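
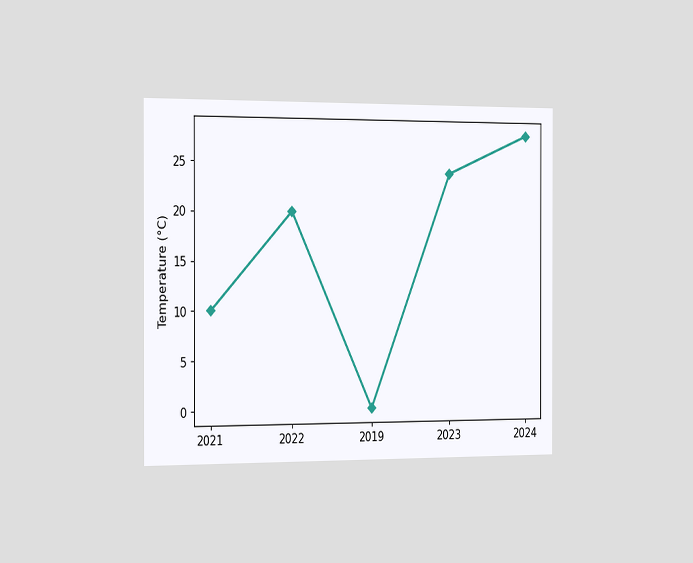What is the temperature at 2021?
10°C

The chart is viewed slightly from the left. At 2021, the line is at 10°C.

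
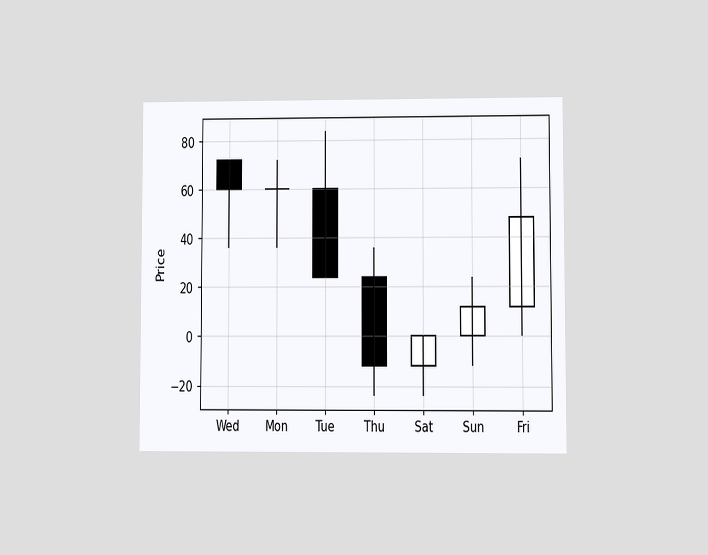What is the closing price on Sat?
0

The chart is viewed at a slight angle. The Sat candle closes at 0.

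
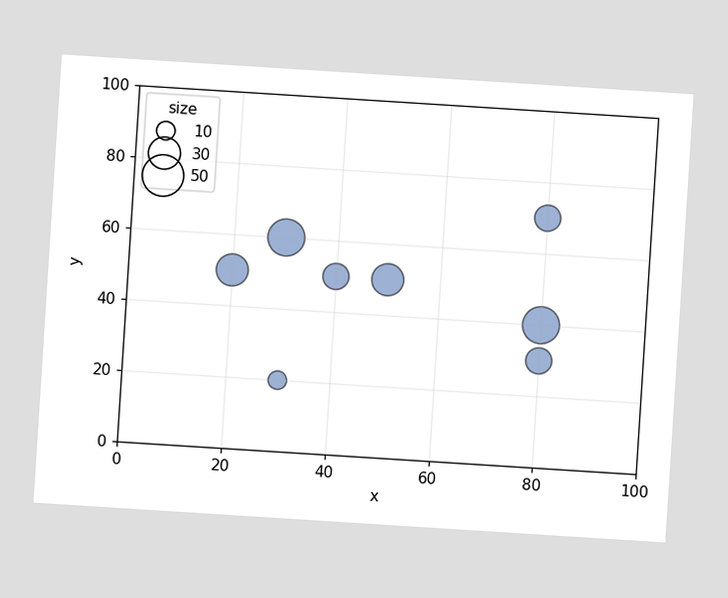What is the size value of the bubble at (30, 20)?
10

The chart is tilted about 4° clockwise. Matching the bubble at (30, 20) against the size legend gives 10.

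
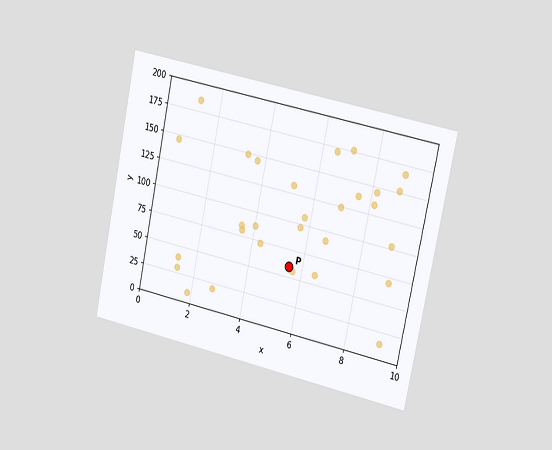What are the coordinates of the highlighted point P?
The chart is tilted about 12° clockwise and viewed slightly from the right. Following the gridlines from P to each axis, P sits at (5.5, 60).

(5.5, 60)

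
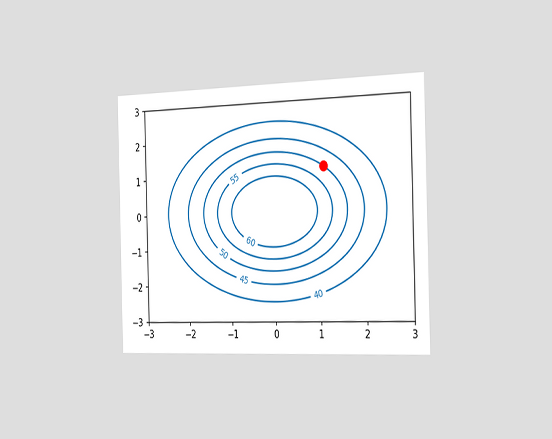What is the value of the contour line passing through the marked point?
50

The chart is viewed slightly from the right. The marked point sits on the contour labelled 50.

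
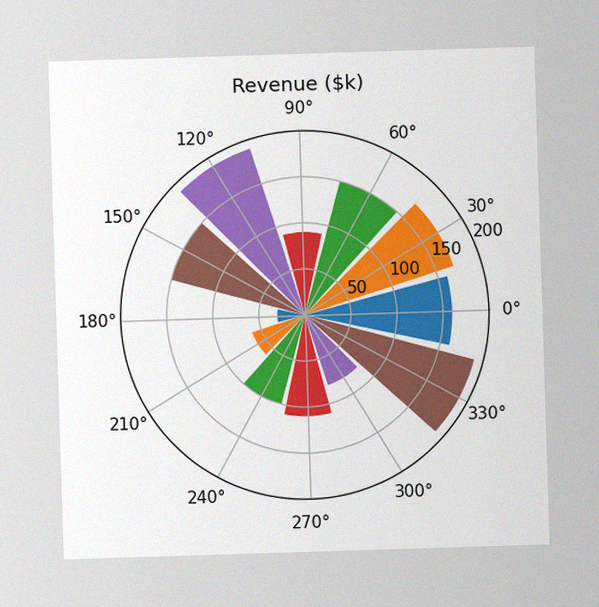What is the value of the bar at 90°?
$90k

The image has some photo noise and uneven lighting. The bar at 90° reaches $90k on the radial axis.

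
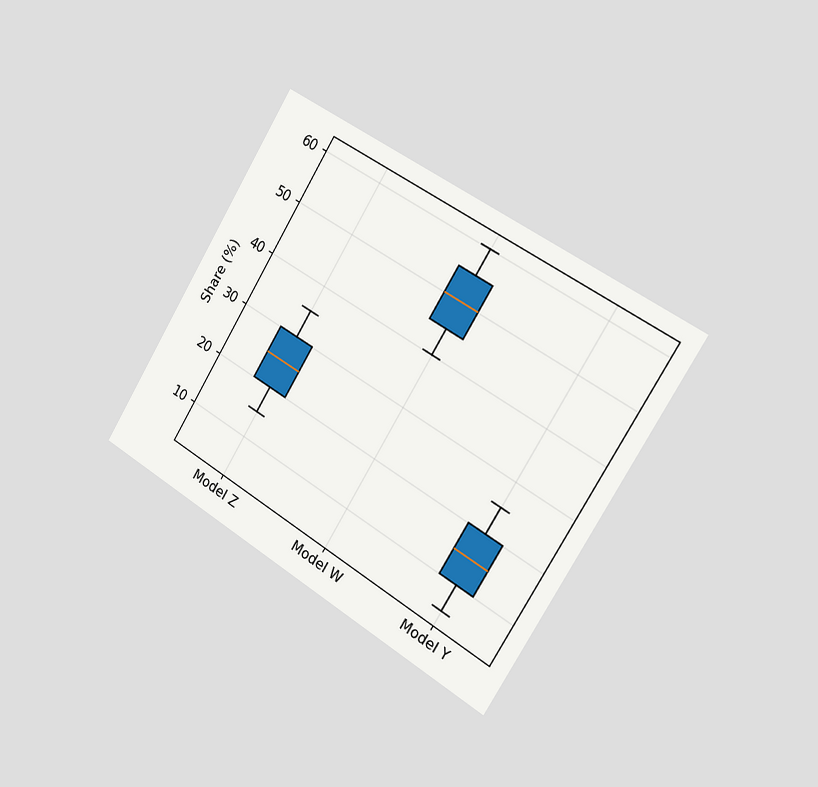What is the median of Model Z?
25%

The chart is tilted about 31° clockwise and viewed slightly from the right. The median line in the Model Z box sits at 25%.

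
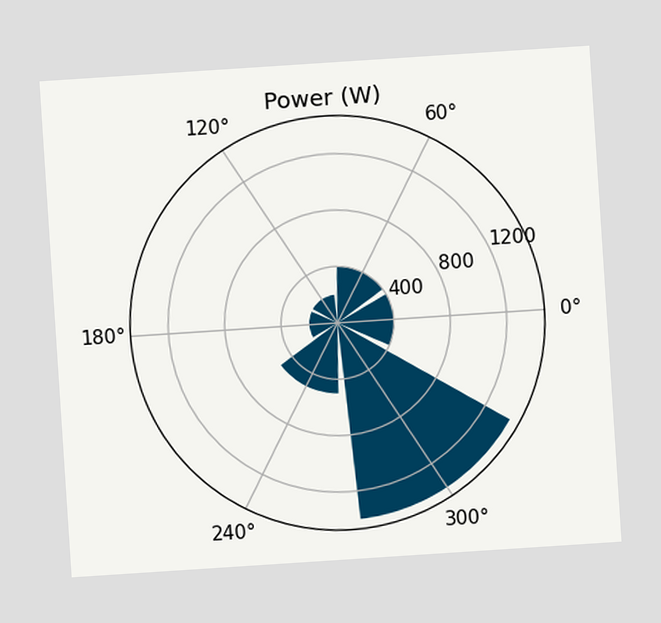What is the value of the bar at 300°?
The chart is tilted about 4° counter-clockwise. The bar at 300° reaches 1400W on the radial axis.

1400W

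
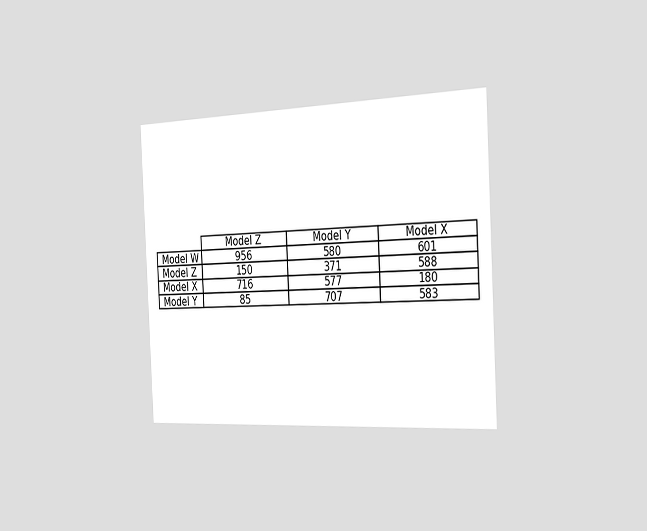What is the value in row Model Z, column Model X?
The chart is tilted about 3° counter-clockwise and viewed slightly from the right. The (Model Z, Model X) cell reads 588.

588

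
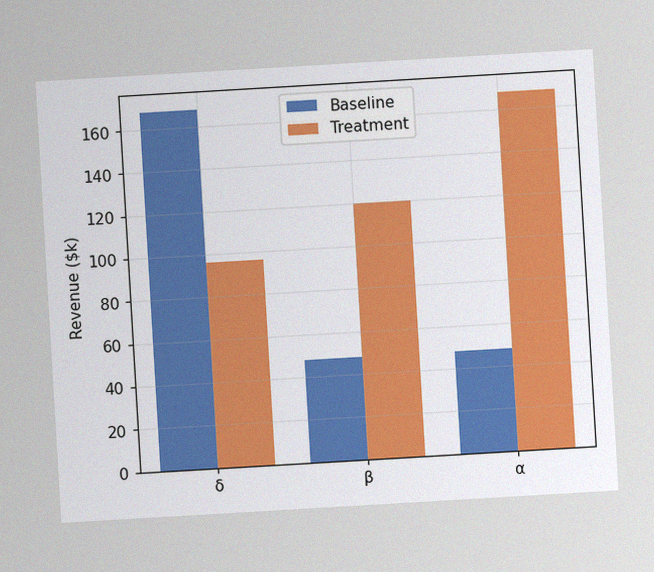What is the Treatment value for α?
$168k

The chart is tilted about 3° counter-clockwise, with some photo noise. The Treatment bar at α reaches $168k on the y-axis.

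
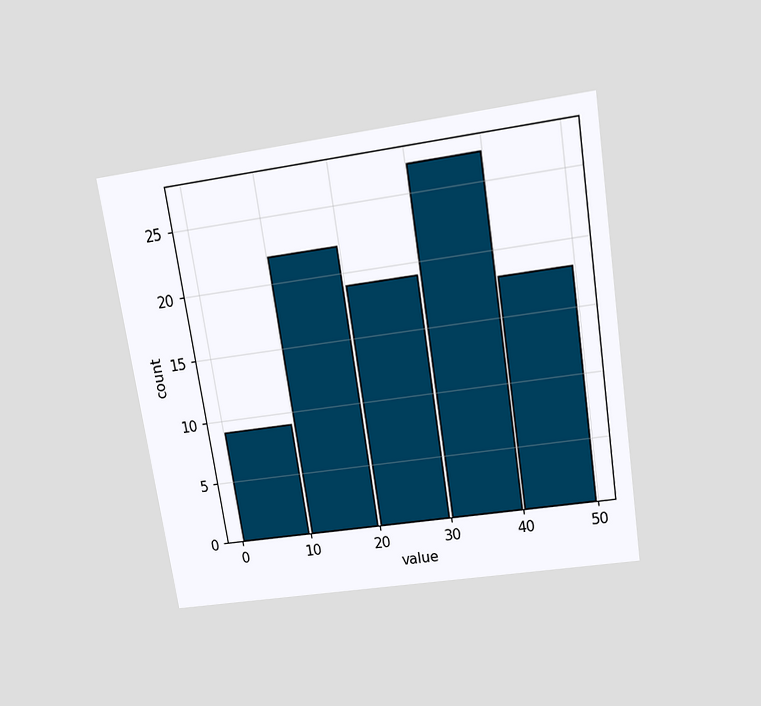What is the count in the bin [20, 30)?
The chart is tilted about 9° counter-clockwise and viewed slightly from above. The [20, 30) bin has height 19.

19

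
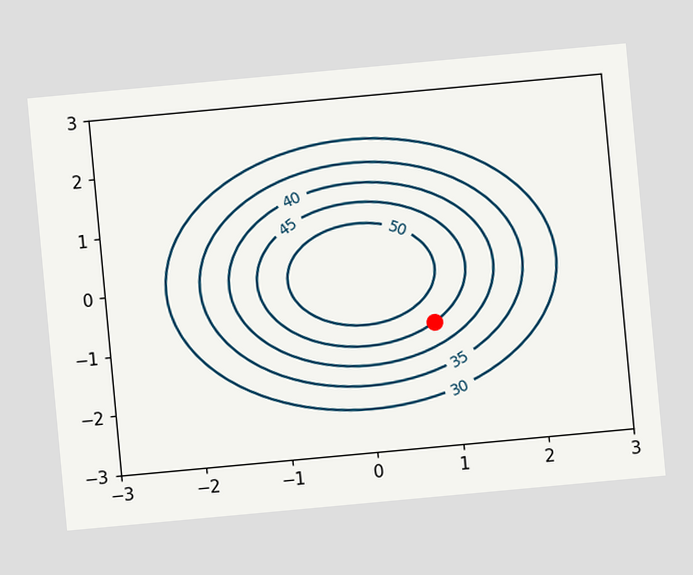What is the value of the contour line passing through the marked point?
45

The chart is tilted about 5° counter-clockwise. The marked point sits on the contour labelled 45.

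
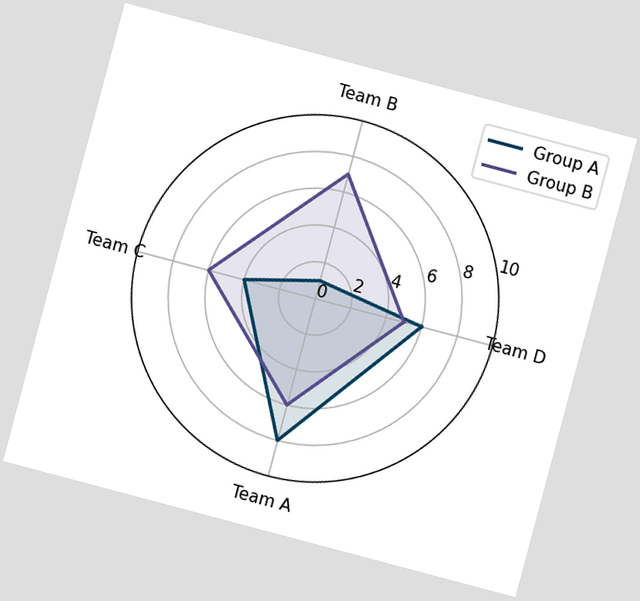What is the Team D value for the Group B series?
5

The chart is tilted about 15° clockwise. On the Team D axis, Group B reaches 5.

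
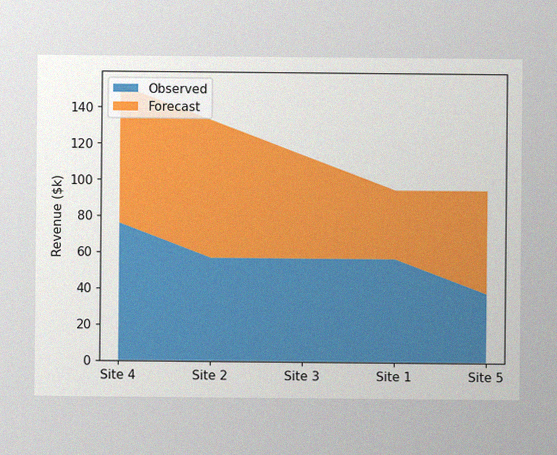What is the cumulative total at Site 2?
The image has some photo noise and uneven lighting. The stacked total at Site 2 reaches $133k.

$133k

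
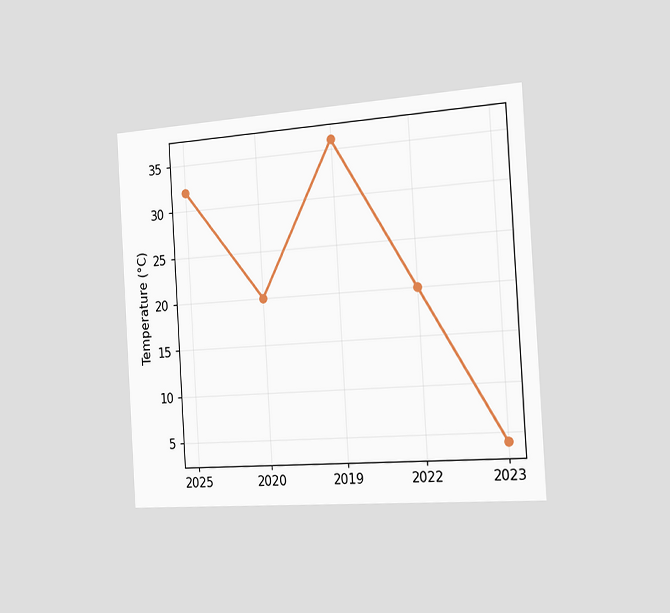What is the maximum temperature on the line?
The chart is tilted about 3° counter-clockwise and viewed slightly from the right. The highest point is at 2019, and reading across to the y-axis gives 36°C.

36°C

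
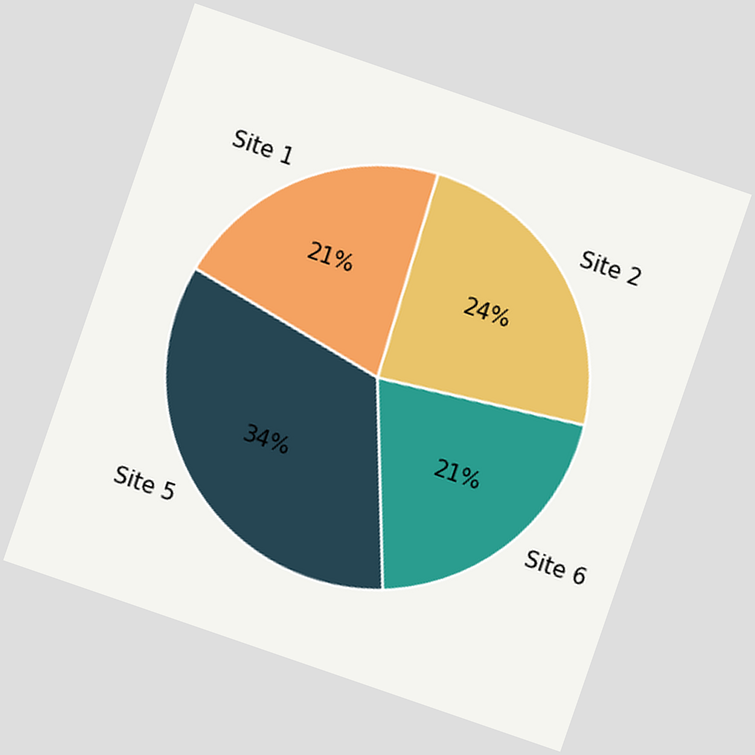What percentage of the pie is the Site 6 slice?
21%

The chart is tilted about 19° clockwise. The Site 6 slice takes up 21% of the pie.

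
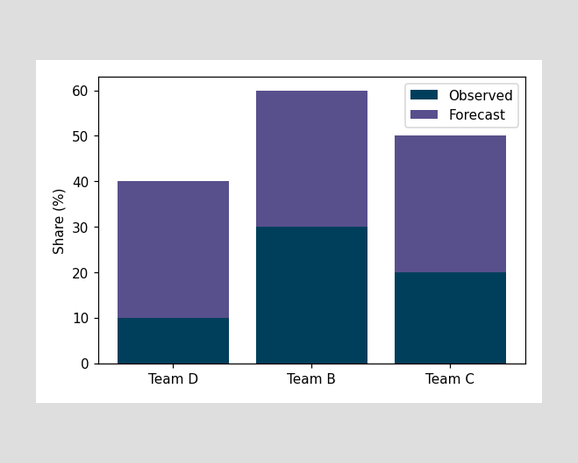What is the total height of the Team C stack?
The Team C stack's top reaches 50% on the y-axis.

50%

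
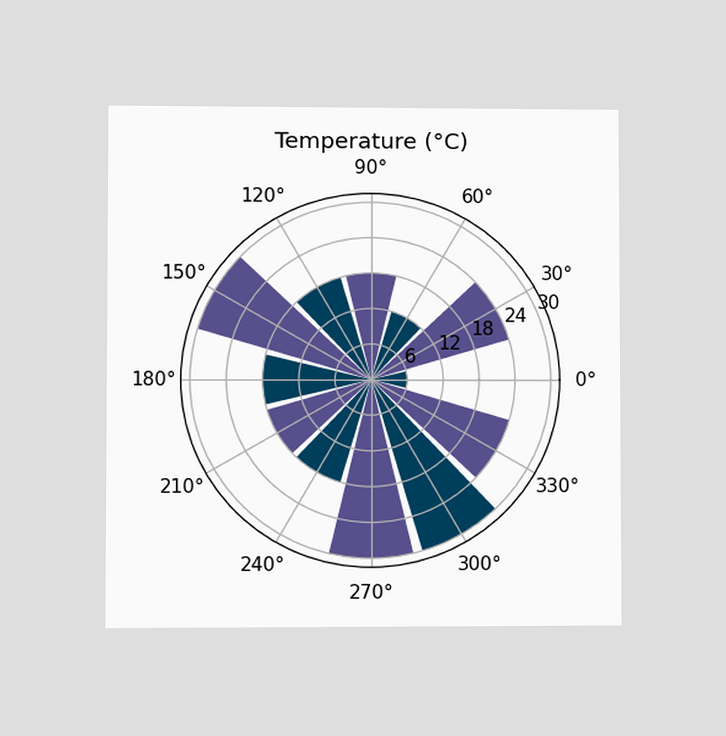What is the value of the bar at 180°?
The chart is viewed at a slight angle. The bar at 180° reaches 18°C on the radial axis.

18°C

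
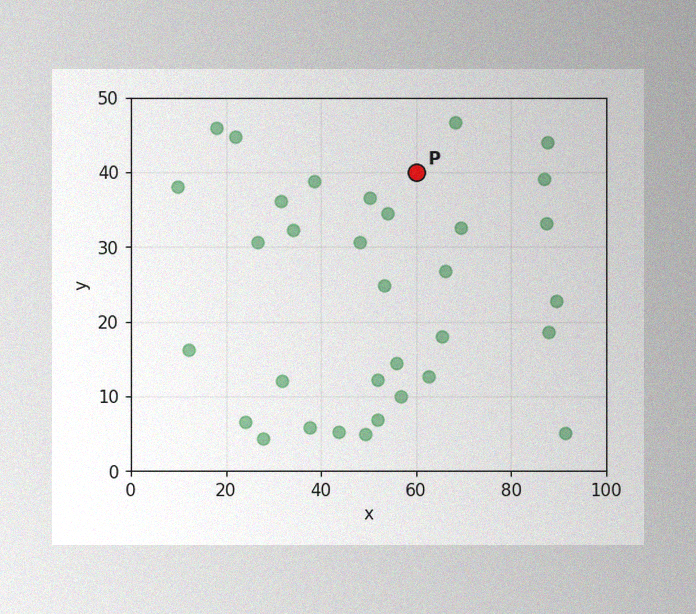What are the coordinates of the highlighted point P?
(60, 40)

The image has some photo noise and uneven lighting. Following the gridlines from P to each axis, P sits at (60, 40).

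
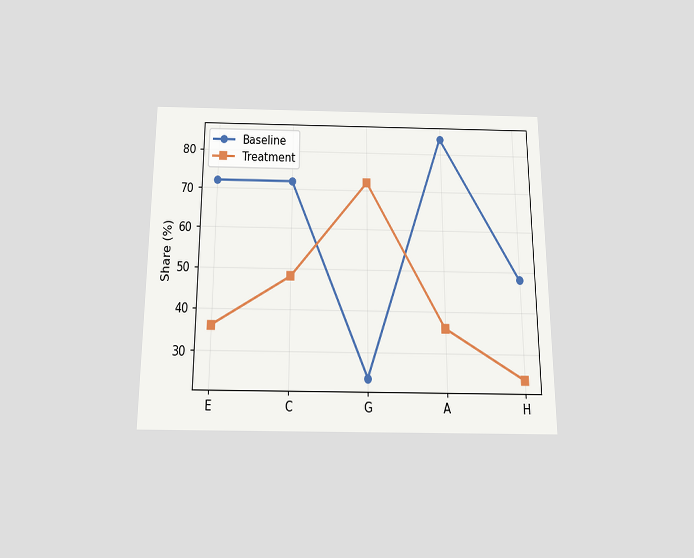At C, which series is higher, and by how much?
Baseline, by 24%

The chart is viewed slightly from below. At C, Baseline sits above the other line by 24%.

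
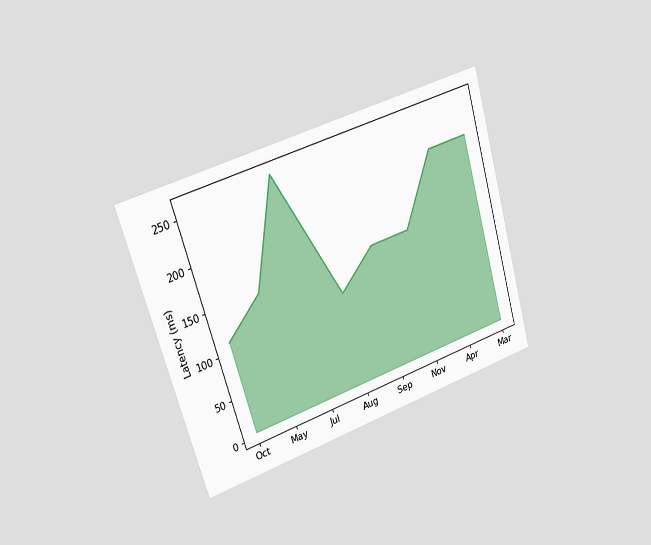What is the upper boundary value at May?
148ms

The chart is tilted about 17° counter-clockwise and viewed slightly from the left. At May the upper boundary is at 148ms.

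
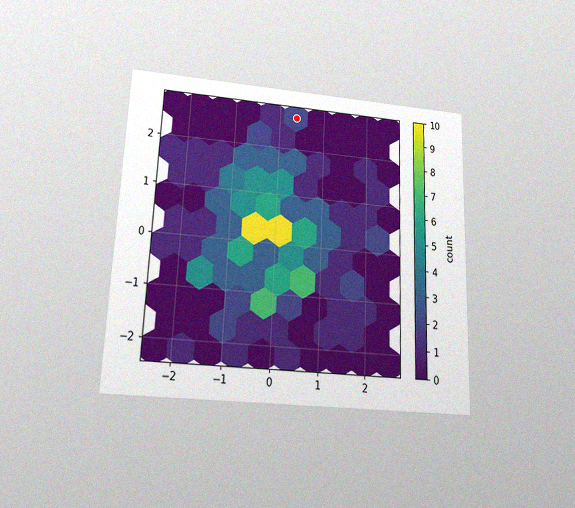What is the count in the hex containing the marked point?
2

The chart is tilted about 2° clockwise and viewed slightly from below, with some photo noise. The marked hex reads 2 on the colorbar.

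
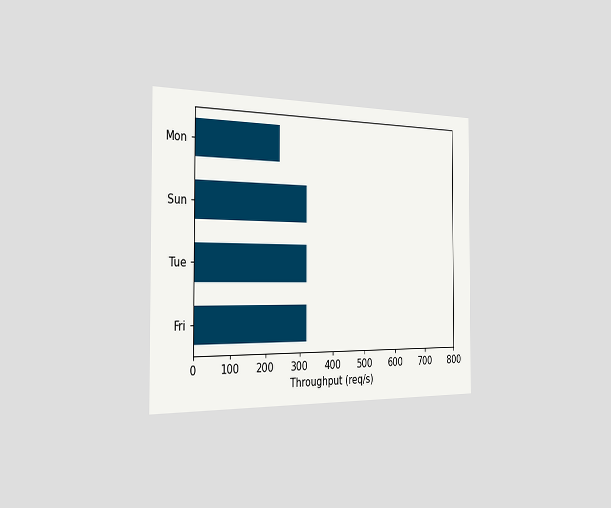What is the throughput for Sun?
320req/s

The chart is viewed slightly from the left. Reading along the chart's x-axis, the Sun bar reaches 320req/s.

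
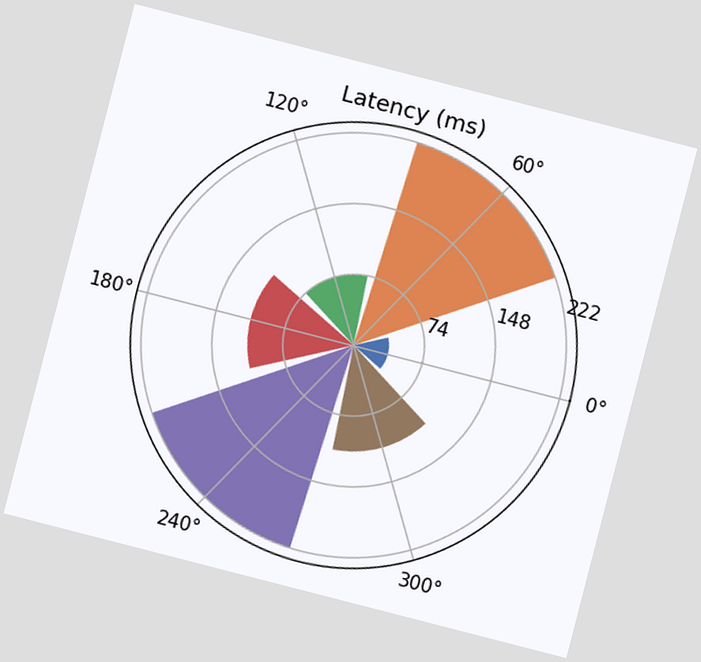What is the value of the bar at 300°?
The chart is tilted about 14° clockwise. The bar at 300° reaches 111ms on the radial axis.

111ms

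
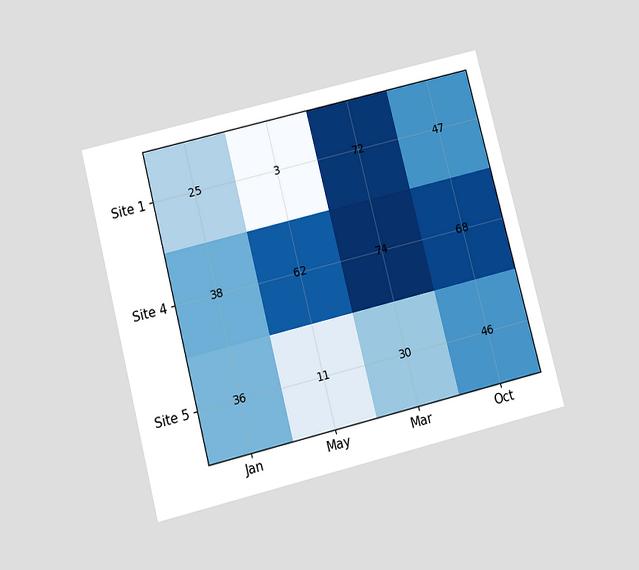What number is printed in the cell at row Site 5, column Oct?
The chart is tilted about 14° counter-clockwise and viewed slightly from below. The (Site 5, Oct) cell reads 46.

46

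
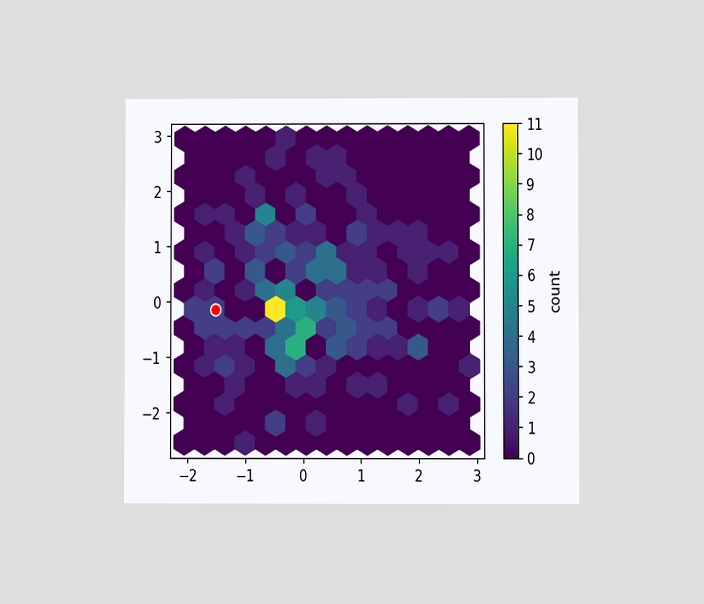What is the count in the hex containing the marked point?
The chart is viewed at a slight angle. The marked hex reads 2 on the colorbar.

2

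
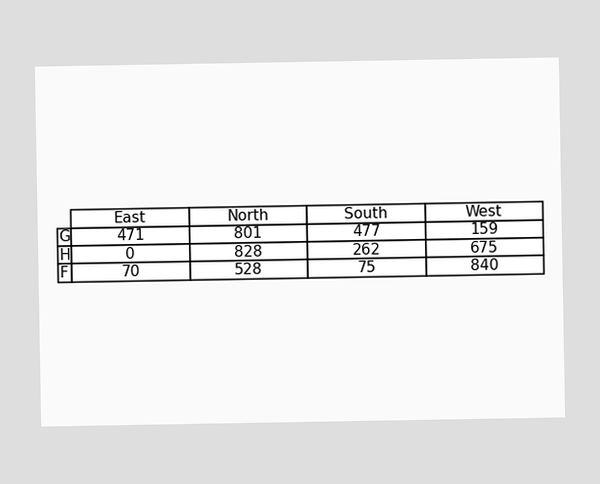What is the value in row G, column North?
The (G, North) cell reads 801.

801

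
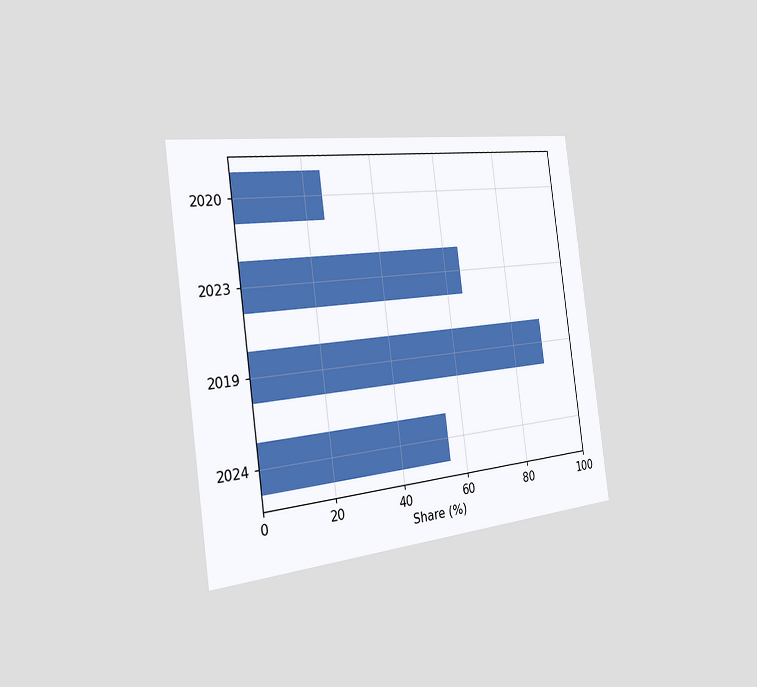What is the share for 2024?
The chart is tilted about 8° counter-clockwise and viewed slightly from the left. Reading along the chart's x-axis, the 2024 bar reaches 55%.

55%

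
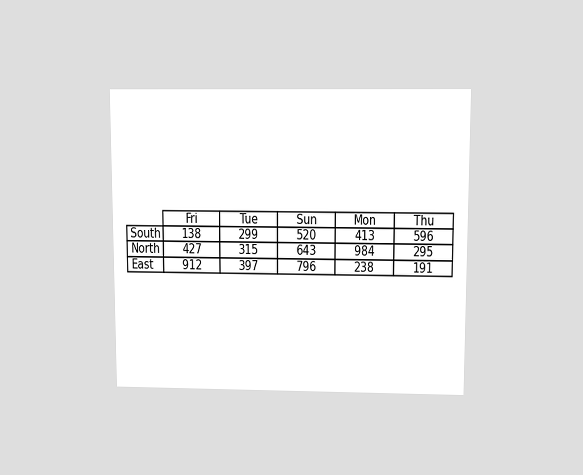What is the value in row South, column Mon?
The chart is viewed slightly from above. The (South, Mon) cell reads 413.

413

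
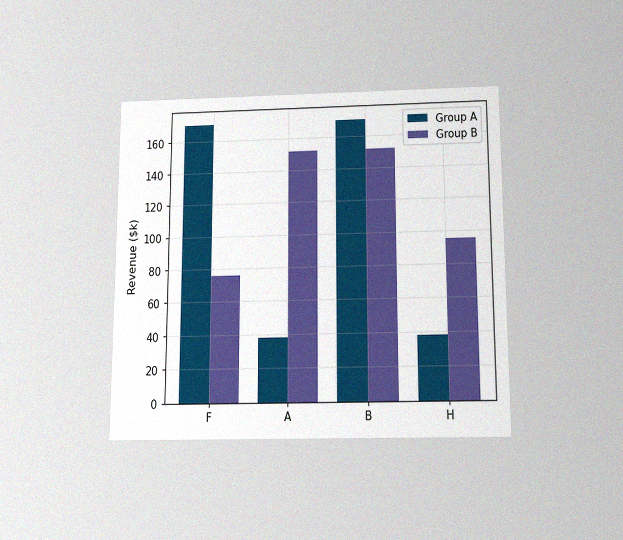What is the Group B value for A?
The chart is viewed slightly from below, with some photo noise. The Group B bar at A reaches $152k on the y-axis.

$152k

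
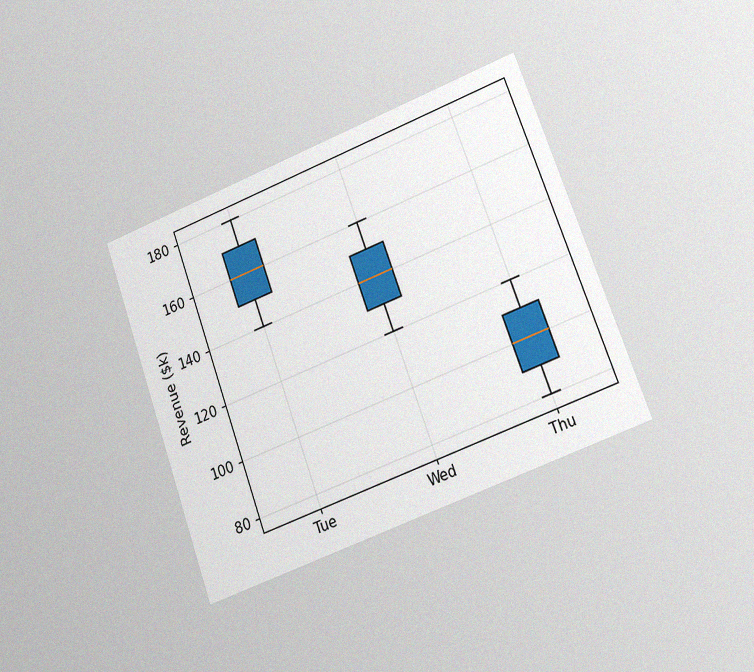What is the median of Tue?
The chart is tilted about 20° counter-clockwise and viewed at a slight angle, with some photo noise. The median line in the Tue box sits at $160k.

$160k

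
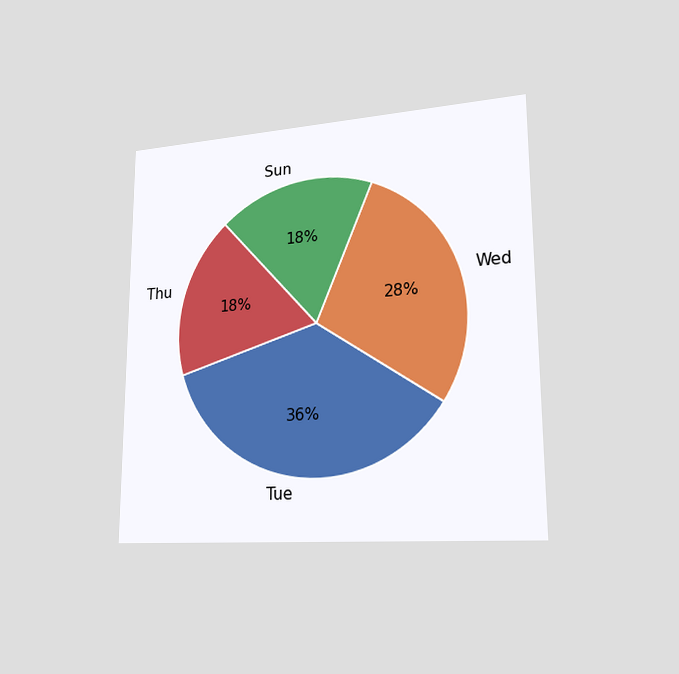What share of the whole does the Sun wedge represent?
The chart is viewed slightly from the right. The Sun slice takes up 18% of the pie.

18%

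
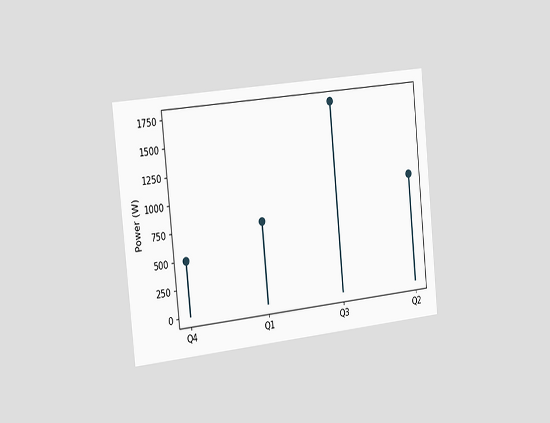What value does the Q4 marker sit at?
The chart is tilted about 6° counter-clockwise and viewed slightly from the left. The Q4 marker sits at 500W.

500W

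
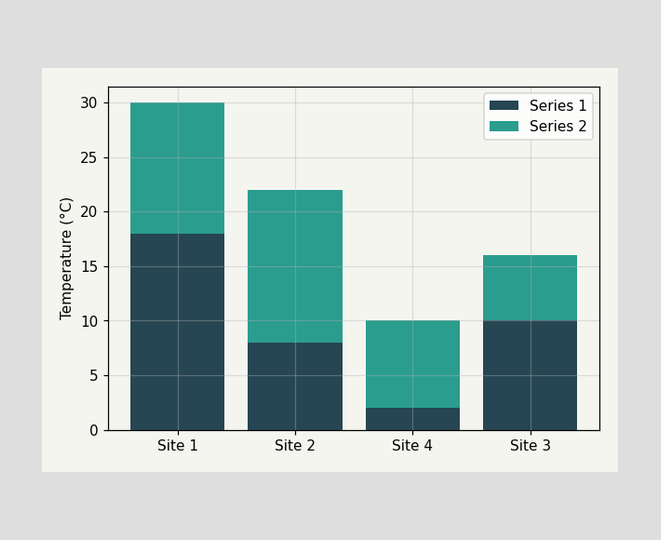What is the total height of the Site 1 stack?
The Site 1 stack's top reaches 30°C on the y-axis.

30°C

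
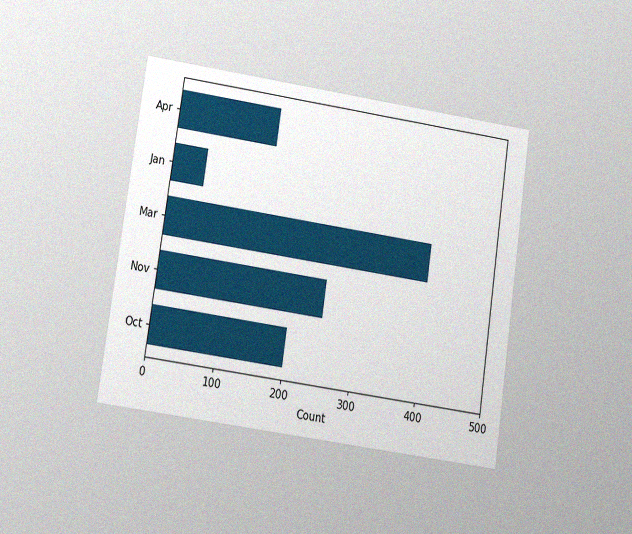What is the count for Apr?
150

The chart is tilted about 8° clockwise and viewed at a slight angle, with some photo noise. Reading along the chart's x-axis, the Apr bar reaches 150.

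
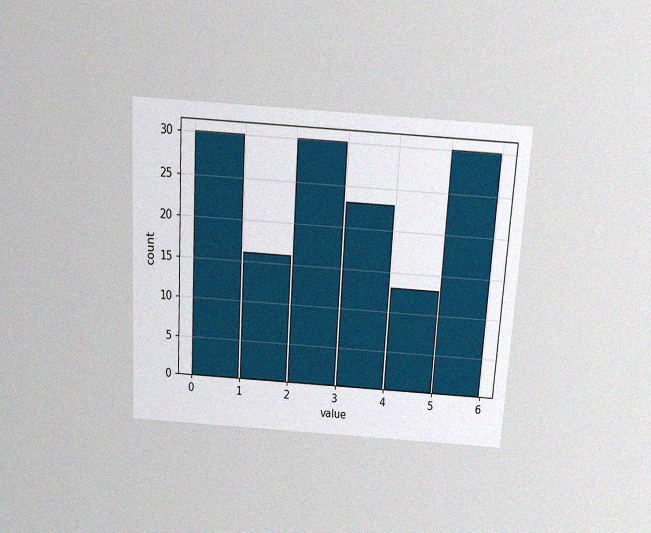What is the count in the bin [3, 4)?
23

The chart is tilted about 3° clockwise and viewed slightly from above, with some photo noise. The [3, 4) bin has height 23.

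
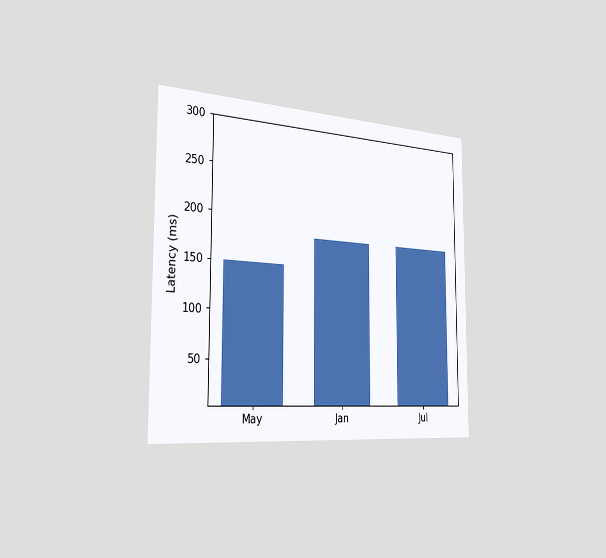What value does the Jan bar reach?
The chart is viewed slightly from the left. Reading along the chart's y-axis, the Jan bar reaches 180ms.

180ms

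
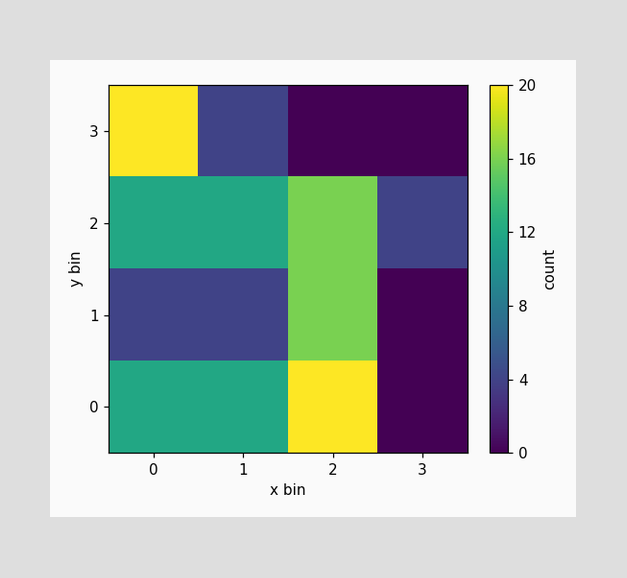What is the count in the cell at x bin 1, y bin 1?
4

Matching the cell (1, 1) against the colorbar gives 4.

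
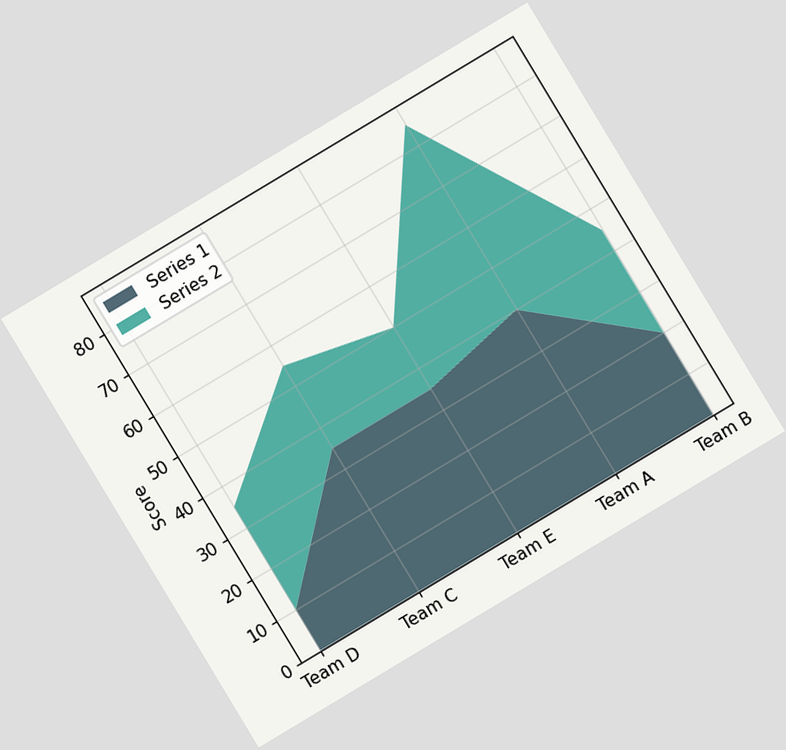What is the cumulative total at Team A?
The chart is tilted about 31° counter-clockwise. The stacked total at Team A reaches 85.

85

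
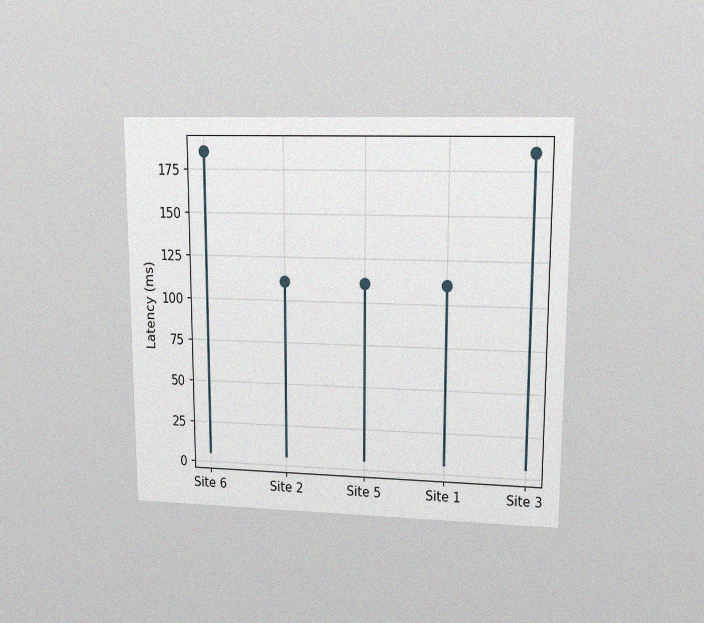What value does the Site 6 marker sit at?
185ms

The chart is viewed at a slight angle, with some photo noise. The Site 6 marker sits at 185ms.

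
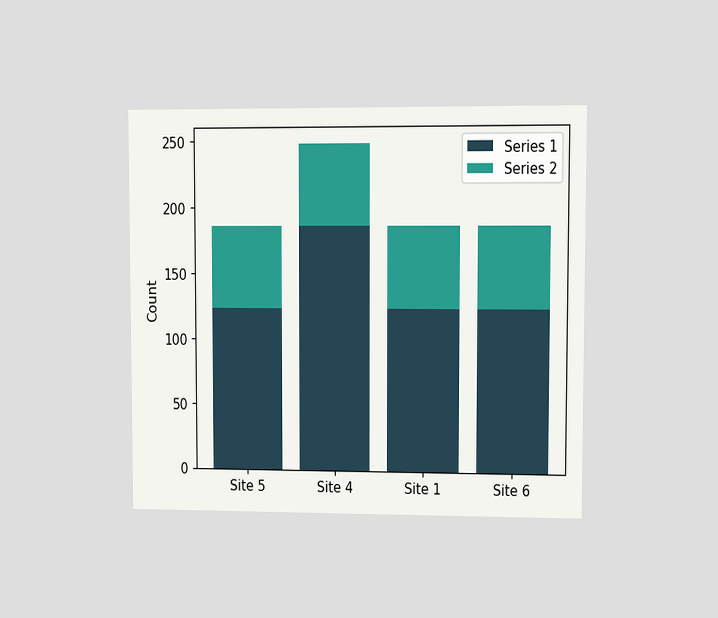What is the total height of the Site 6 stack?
186

The chart is viewed at a slight angle. The Site 6 stack's top reaches 186 on the y-axis.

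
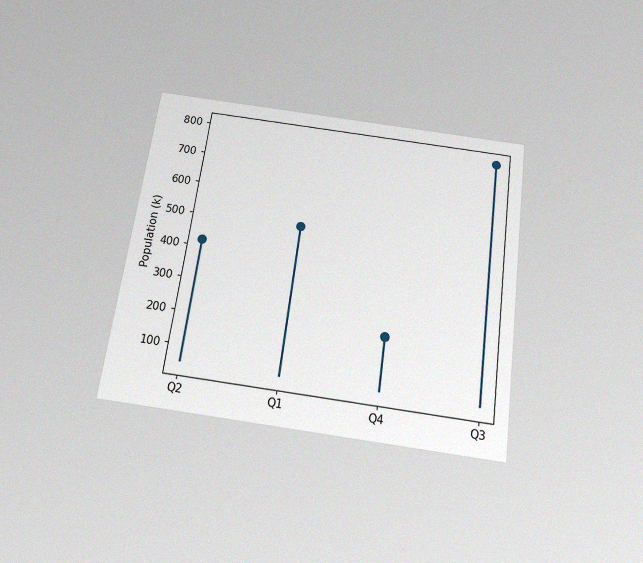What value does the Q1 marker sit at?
The chart is tilted about 8° clockwise and viewed slightly from below, with some photo noise. The Q1 marker sits at 504k.

504k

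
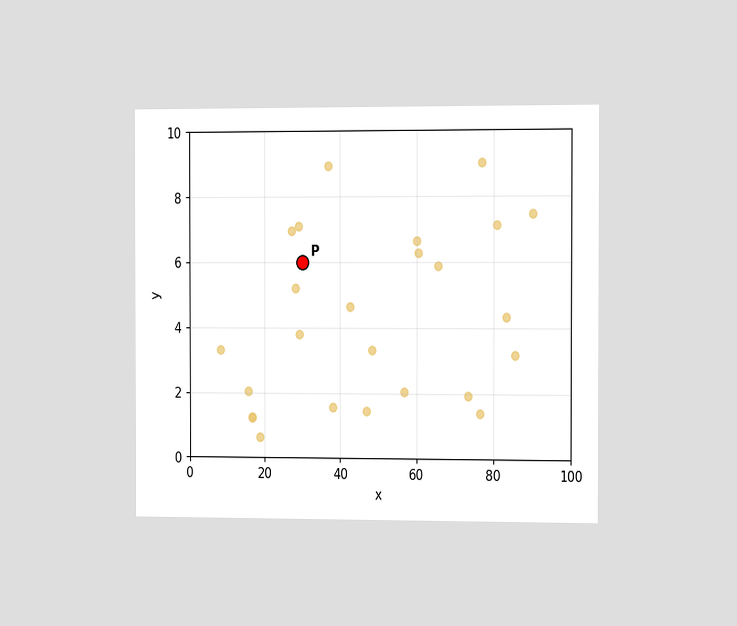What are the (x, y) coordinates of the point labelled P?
(30, 6)

The chart is viewed slightly from the right. Following the gridlines from P to each axis, P sits at (30, 6).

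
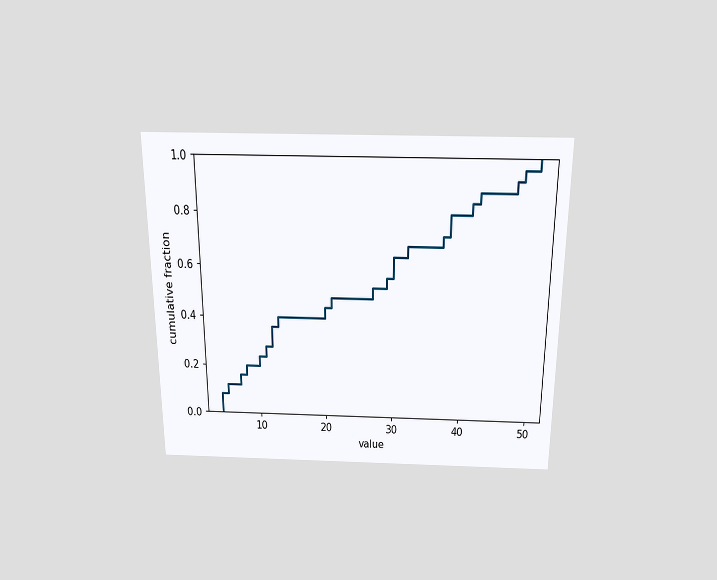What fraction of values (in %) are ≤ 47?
92%

The chart is viewed slightly from above. At x=47 the ECDF step is at 92%.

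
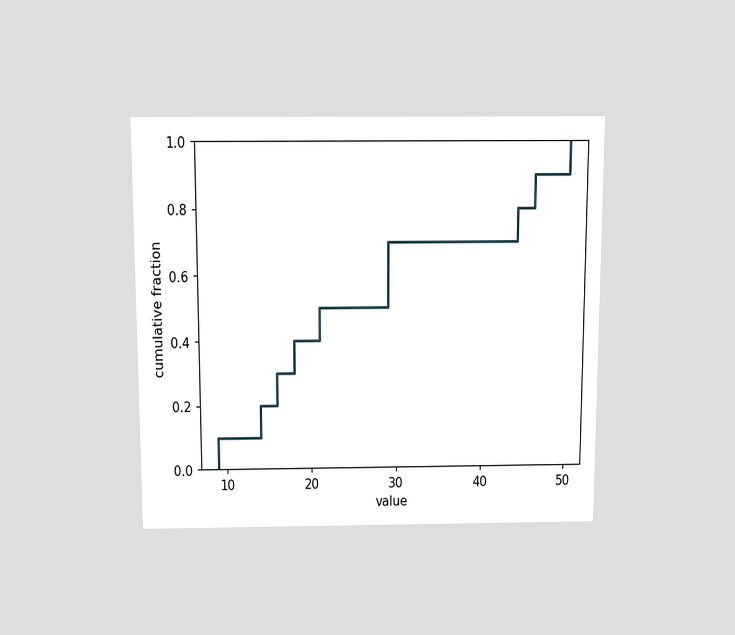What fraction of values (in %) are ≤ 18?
40%

The chart is viewed slightly from above. At x=18 the ECDF step is at 40%.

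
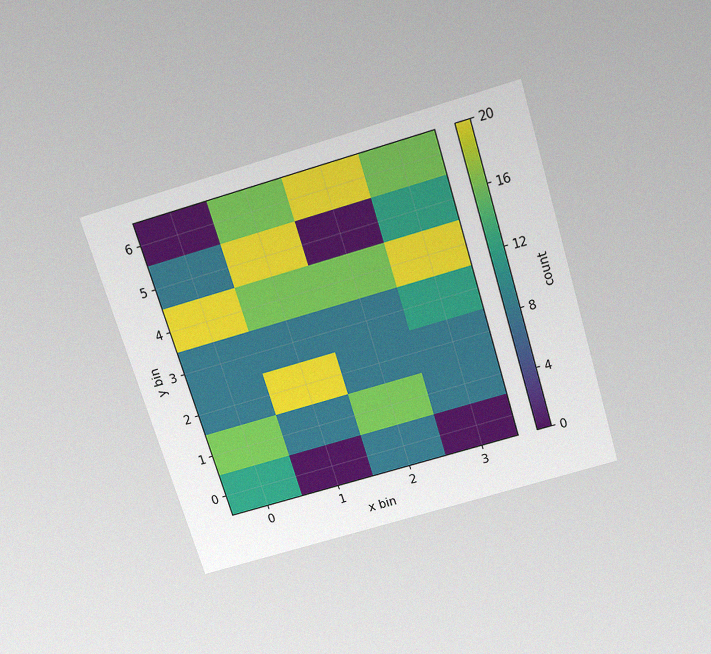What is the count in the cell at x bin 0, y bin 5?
8

The chart is tilted about 17° counter-clockwise and viewed slightly from above, with some photo noise. Matching the cell (0, 5) against the colorbar gives 8.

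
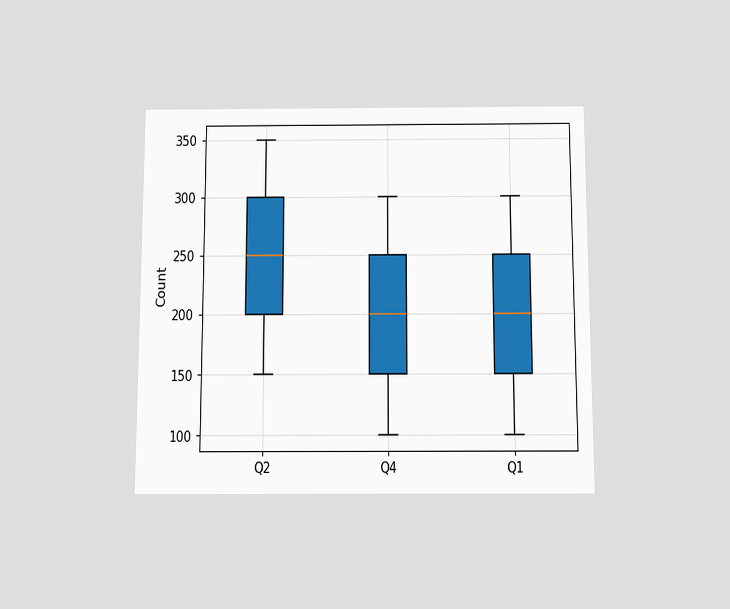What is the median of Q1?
200

The chart is viewed slightly from below. The median line in the Q1 box sits at 200.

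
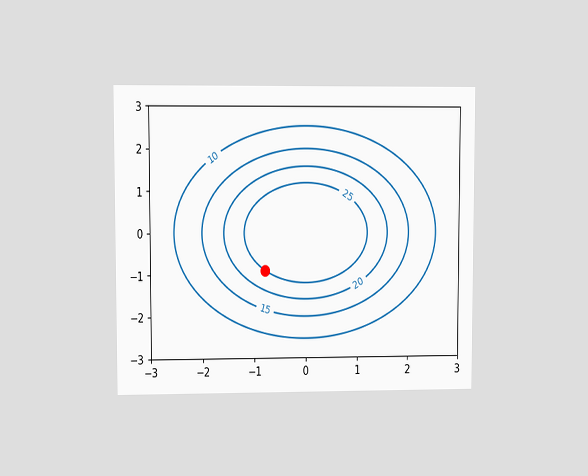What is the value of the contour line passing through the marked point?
The chart is viewed at a slight angle. The marked point sits on the contour labelled 25.

25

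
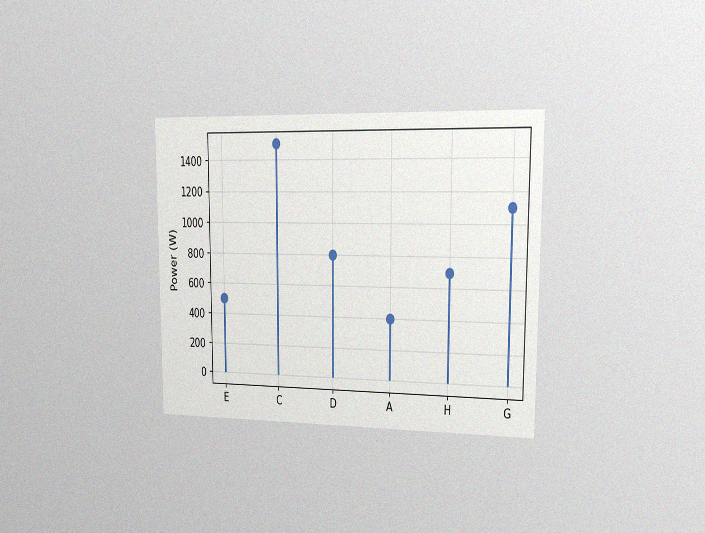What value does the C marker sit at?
1500W

The chart is viewed slightly from the right, with some photo noise. The C marker sits at 1500W.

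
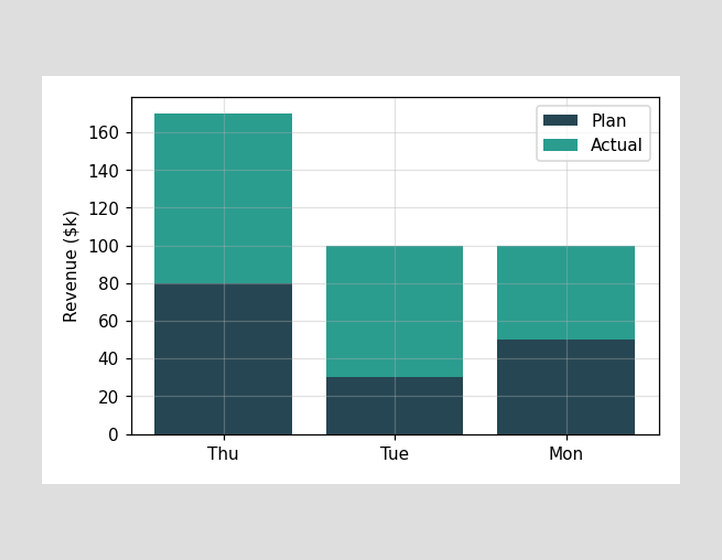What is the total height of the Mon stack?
$100k

The Mon stack's top reaches $100k on the y-axis.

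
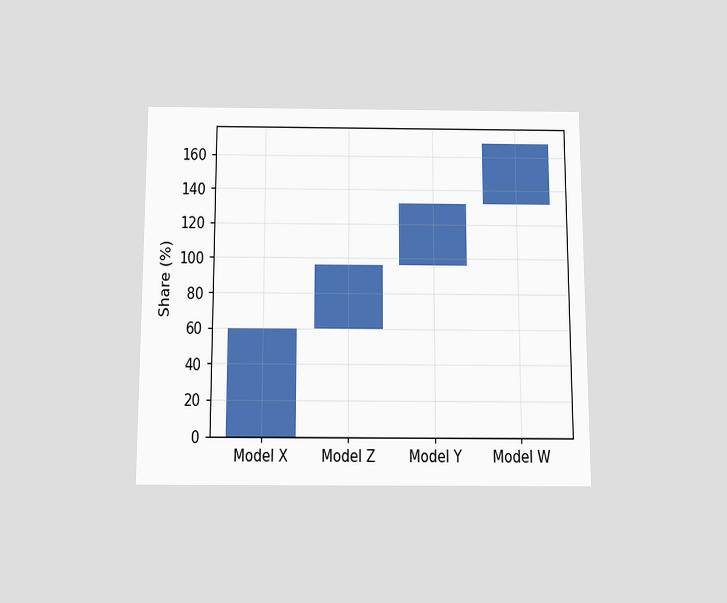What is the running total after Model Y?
132%

The chart is viewed slightly from below. After Model Y the running total reaches 132%.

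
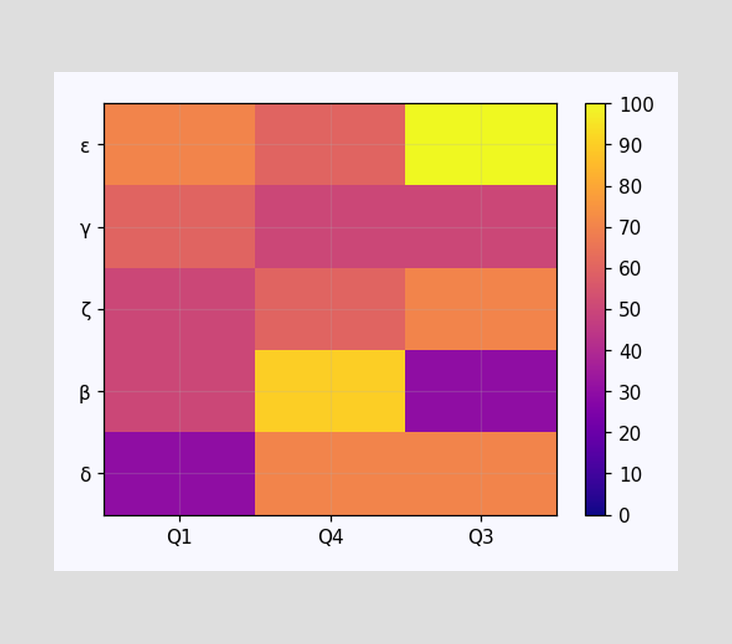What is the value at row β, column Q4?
90

Matching cell (β, Q4) against the colorbar gives 90.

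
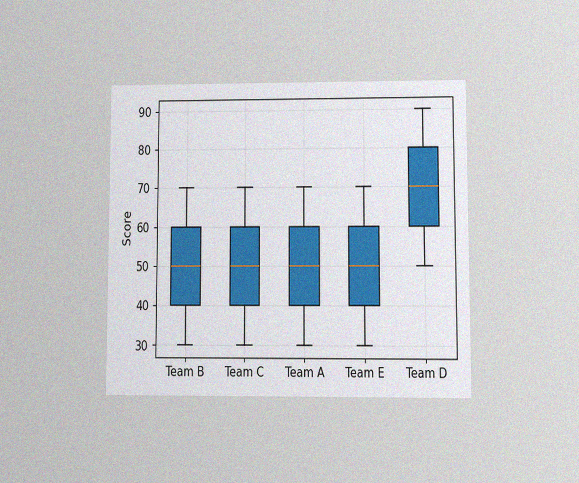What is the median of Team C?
The chart is viewed at a slight angle, with some photo noise. The median line in the Team C box sits at 50.

50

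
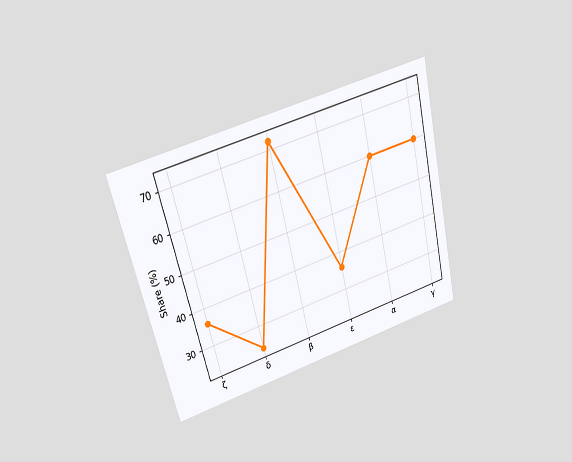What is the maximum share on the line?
The chart is tilted about 14° counter-clockwise and viewed at a slight angle. The highest point is at β, and reading across to the y-axis gives 72%.

72%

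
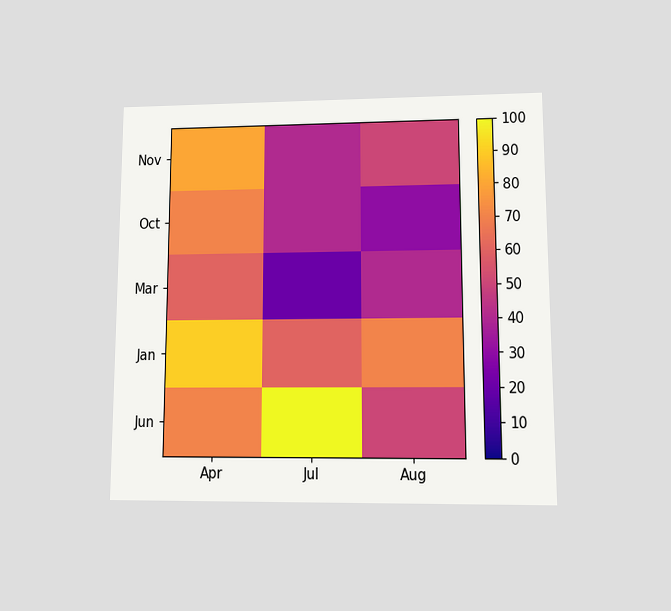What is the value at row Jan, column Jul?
60

The chart is viewed at a slight angle. Matching cell (Jan, Jul) against the colorbar gives 60.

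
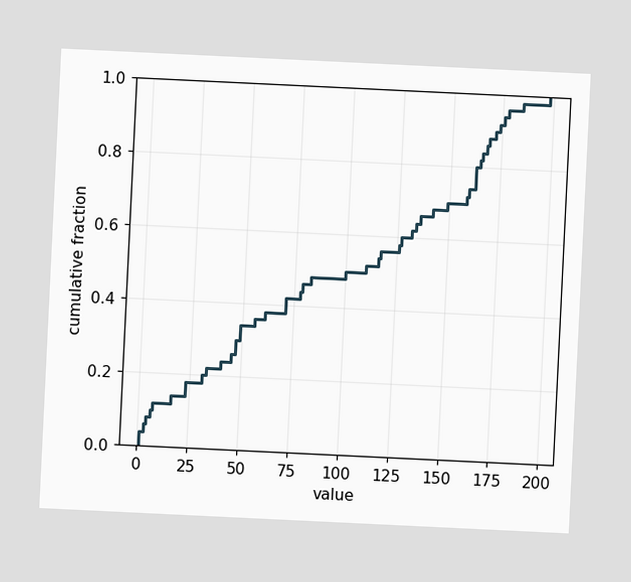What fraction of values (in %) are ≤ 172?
The chart is tilted about 3° clockwise. At x=172 the ECDF step is at 90%.

90%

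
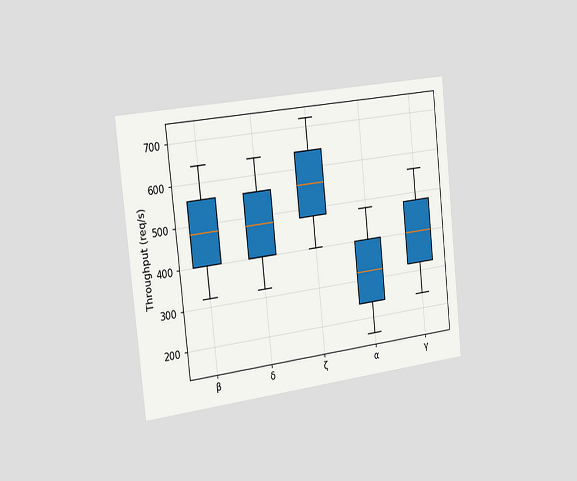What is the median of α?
320req/s

The chart is tilted about 6° counter-clockwise and viewed slightly from the left. The median line in the α box sits at 320req/s.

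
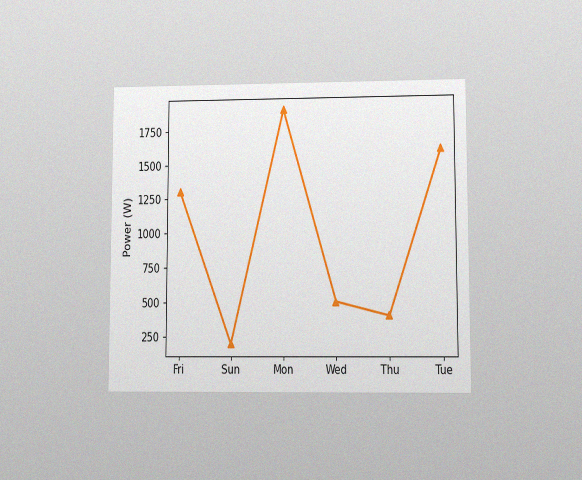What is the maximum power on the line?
The chart is viewed at a slight angle, with some photo noise. The highest point is at Mon, and reading across to the y-axis gives 1900W.

1900W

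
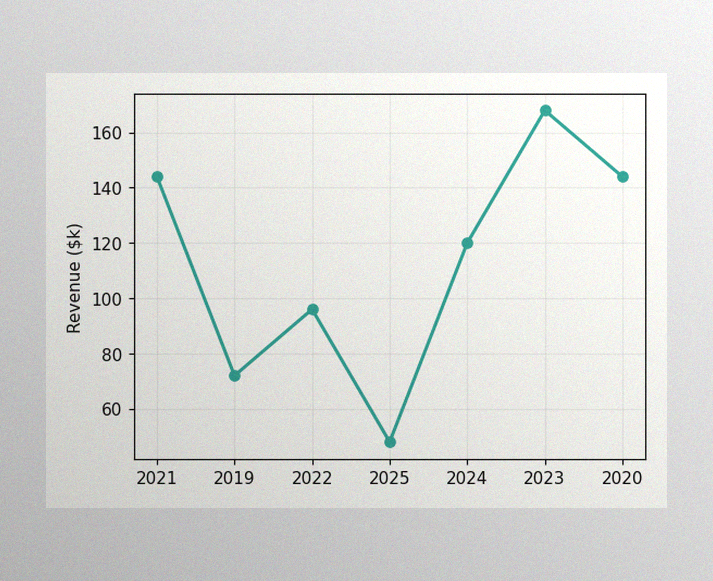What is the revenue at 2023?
The image has some photo noise and uneven lighting. At 2023, the line is at $168k.

$168k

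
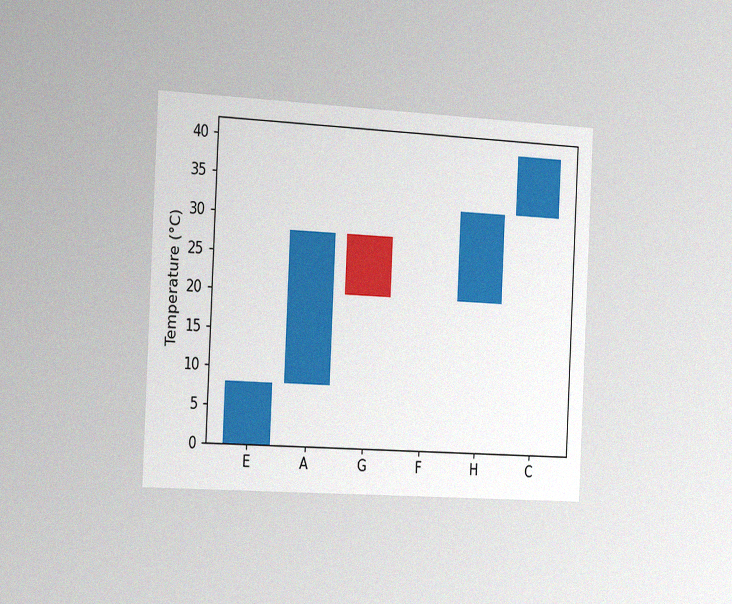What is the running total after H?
The chart is tilted about 3° clockwise and viewed slightly from the left, with some photo noise. After H the running total reaches 32°C.

32°C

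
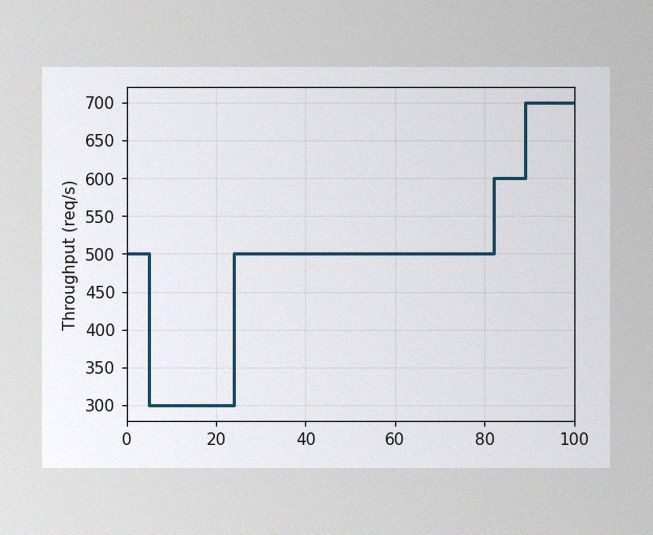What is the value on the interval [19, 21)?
300req/s

The image has some photo noise and uneven lighting. On [19, 21) the step sits at 300req/s.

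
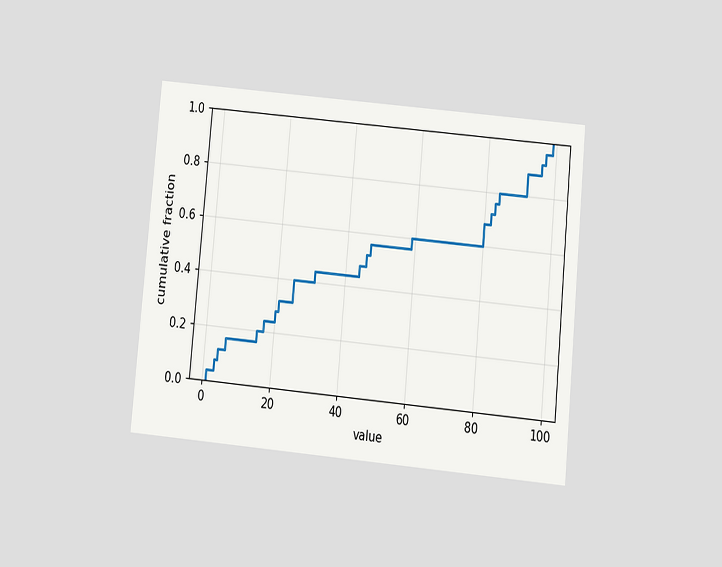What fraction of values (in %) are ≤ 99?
100%

The chart is tilted about 5° clockwise and viewed slightly from below. At x=99 the ECDF step is at 100%.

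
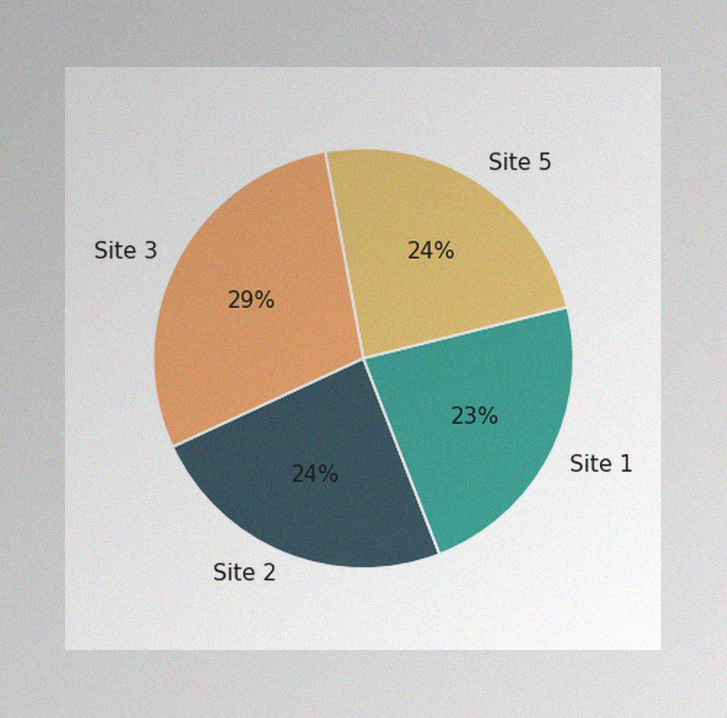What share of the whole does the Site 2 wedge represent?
The image has some photo noise and uneven lighting. The Site 2 slice takes up 24% of the pie.

24%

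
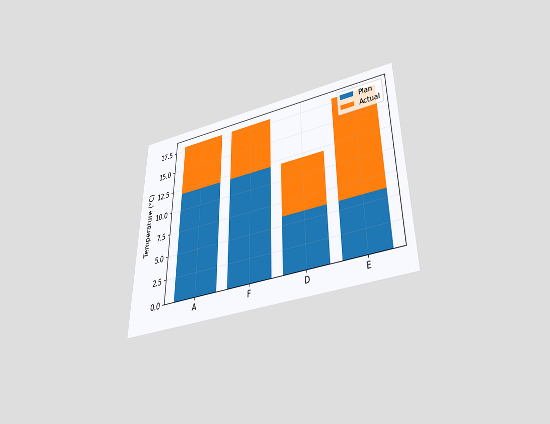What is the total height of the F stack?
The chart is viewed slightly from below. The F stack's top reaches 18°C on the y-axis.

18°C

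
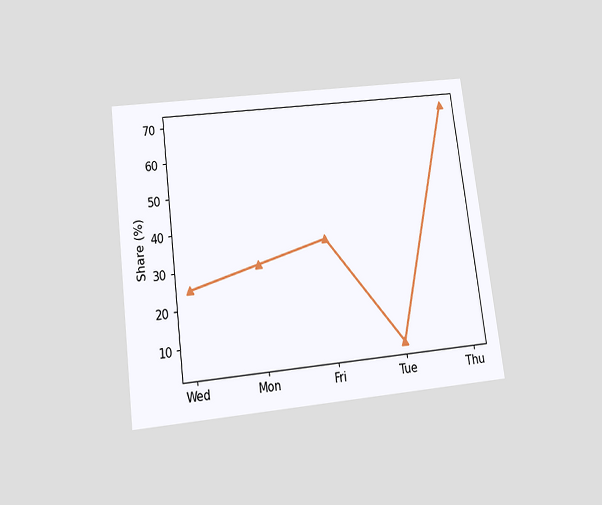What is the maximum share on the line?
The chart is tilted about 7° counter-clockwise and viewed slightly from below. The highest point is at Thu, and reading across to the y-axis gives 70%.

70%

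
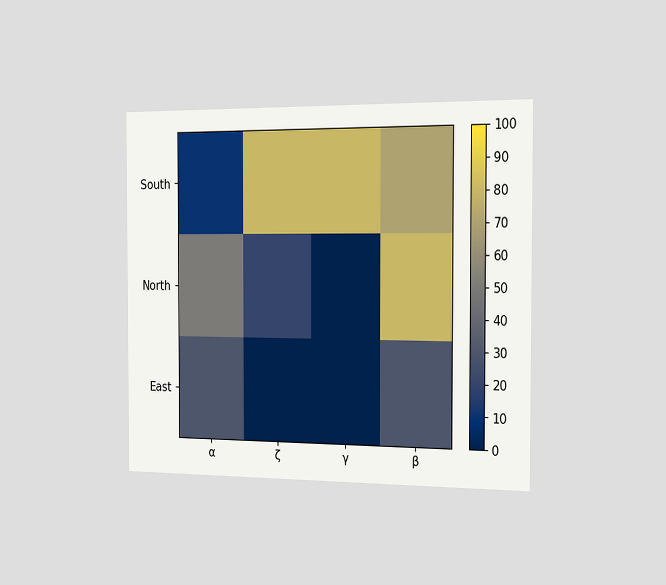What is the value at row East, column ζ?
The chart is viewed slightly from the right. Matching cell (East, ζ) against the colorbar gives 0.

0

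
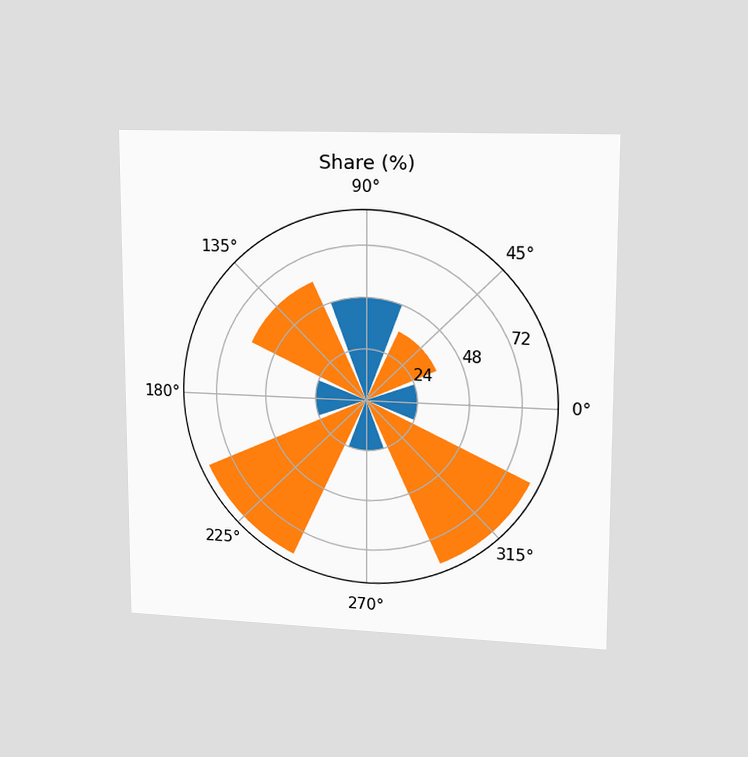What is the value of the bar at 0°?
The chart is viewed slightly from the right. The bar at 0° reaches 24% on the radial axis.

24%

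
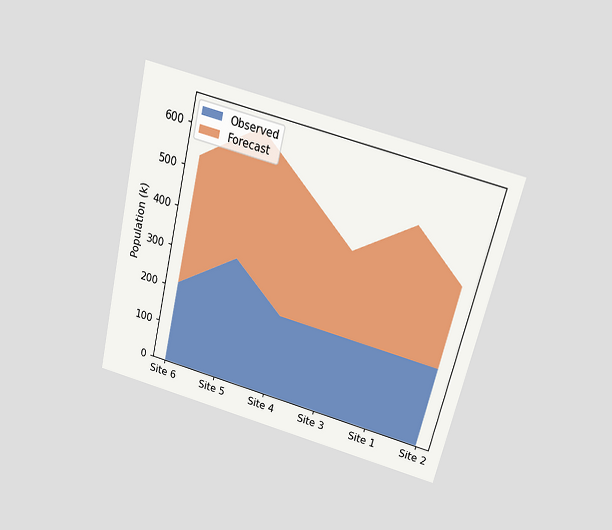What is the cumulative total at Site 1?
530k

The chart is tilted about 14° clockwise and viewed slightly from above. The stacked total at Site 1 reaches 530k.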